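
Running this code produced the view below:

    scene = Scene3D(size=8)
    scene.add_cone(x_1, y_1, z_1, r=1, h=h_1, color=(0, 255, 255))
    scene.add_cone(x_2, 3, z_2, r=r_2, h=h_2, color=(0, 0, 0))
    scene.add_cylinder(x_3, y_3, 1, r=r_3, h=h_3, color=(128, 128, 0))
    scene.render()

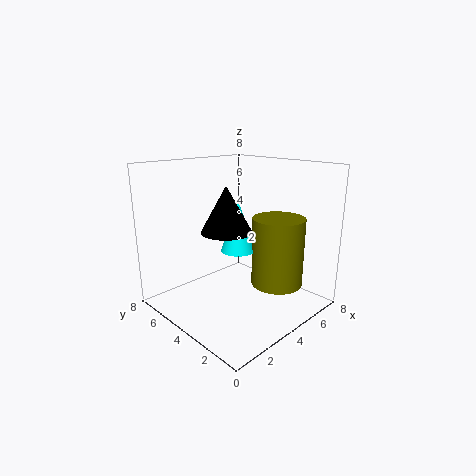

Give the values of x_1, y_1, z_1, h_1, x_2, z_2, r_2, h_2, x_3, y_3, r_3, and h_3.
x_1 = 4.5; y_1 = 4.5; z_1 = 3; h_1 = 3; x_2 = 2.25; z_2 = 5; r_2 = 1.25; h_2 = 2.25; x_3 = 6; y_3 = 2.75; r_3 = 1.5; h_3 = 4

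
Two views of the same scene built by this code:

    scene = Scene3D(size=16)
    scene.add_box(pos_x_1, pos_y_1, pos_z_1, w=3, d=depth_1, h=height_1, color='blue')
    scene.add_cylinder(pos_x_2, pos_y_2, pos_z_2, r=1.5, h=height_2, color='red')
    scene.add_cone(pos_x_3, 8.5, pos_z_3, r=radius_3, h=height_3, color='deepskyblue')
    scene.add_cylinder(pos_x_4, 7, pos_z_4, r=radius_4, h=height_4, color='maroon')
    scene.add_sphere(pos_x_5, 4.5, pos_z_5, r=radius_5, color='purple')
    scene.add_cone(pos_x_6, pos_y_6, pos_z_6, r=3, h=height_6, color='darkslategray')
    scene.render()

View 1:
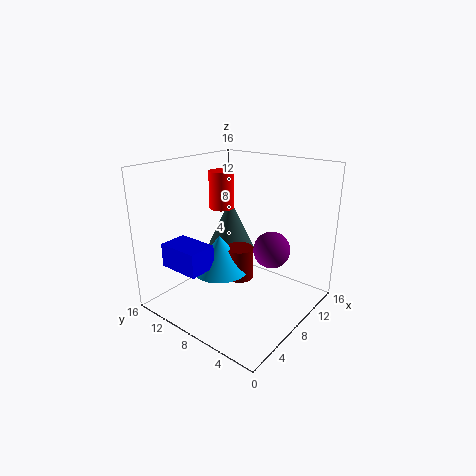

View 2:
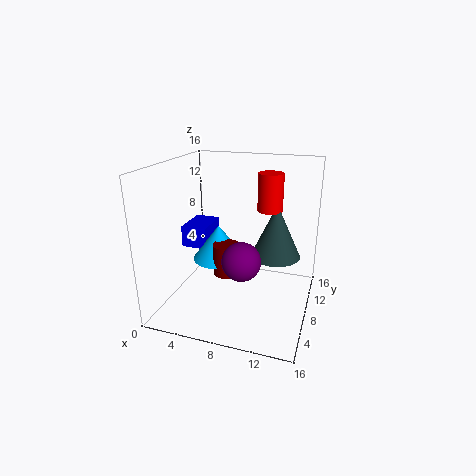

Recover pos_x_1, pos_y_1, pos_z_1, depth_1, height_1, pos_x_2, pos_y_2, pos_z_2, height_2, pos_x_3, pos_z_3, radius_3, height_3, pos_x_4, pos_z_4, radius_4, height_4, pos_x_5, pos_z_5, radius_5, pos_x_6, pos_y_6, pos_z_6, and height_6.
pos_x_1 = 1; pos_y_1 = 8; pos_z_1 = 6; depth_1 = 4.5; height_1 = 2.5; pos_x_2 = 10.5; pos_y_2 = 12.5; pos_z_2 = 10; height_2 = 4.5; pos_x_3 = 5.5; pos_z_3 = 5; radius_3 = 3; height_3 = 4; pos_x_4 = 7; pos_z_4 = 4; radius_4 = 1.5; height_4 = 3.5; pos_x_5 = 9.5; pos_z_5 = 7; radius_5 = 2; pos_x_6 = 11.5; pos_y_6 = 12; pos_z_6 = 4.5; height_6 = 6.5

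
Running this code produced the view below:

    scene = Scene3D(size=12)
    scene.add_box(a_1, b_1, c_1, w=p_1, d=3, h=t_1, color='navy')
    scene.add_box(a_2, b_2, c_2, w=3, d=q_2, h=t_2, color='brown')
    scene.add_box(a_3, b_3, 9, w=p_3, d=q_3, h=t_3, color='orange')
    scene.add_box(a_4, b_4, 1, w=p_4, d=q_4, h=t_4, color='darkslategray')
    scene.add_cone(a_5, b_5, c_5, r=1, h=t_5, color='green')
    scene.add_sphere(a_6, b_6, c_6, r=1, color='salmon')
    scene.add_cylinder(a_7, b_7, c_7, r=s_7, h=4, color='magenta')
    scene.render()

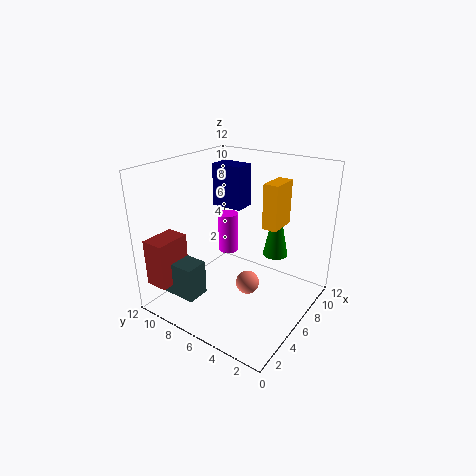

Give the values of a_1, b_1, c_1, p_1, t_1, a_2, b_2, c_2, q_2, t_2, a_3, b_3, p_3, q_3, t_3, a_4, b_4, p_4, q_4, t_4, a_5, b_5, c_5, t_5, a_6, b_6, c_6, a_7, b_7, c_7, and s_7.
a_1 = 9, b_1 = 8, c_1 = 7, p_1 = 2, t_1 = 4, a_2 = 1, b_2 = 10, c_2 = 2, q_2 = 2, t_2 = 4, a_3 = 3, b_3 = 1, p_3 = 2, q_3 = 1, t_3 = 3, a_4 = 2, b_4 = 8, p_4 = 2, q_4 = 4, t_4 = 3, a_5 = 7, b_5 = 3, c_5 = 5, t_5 = 5, a_6 = 6, b_6 = 5, c_6 = 2, a_7 = 10, b_7 = 10, c_7 = 2, s_7 = 1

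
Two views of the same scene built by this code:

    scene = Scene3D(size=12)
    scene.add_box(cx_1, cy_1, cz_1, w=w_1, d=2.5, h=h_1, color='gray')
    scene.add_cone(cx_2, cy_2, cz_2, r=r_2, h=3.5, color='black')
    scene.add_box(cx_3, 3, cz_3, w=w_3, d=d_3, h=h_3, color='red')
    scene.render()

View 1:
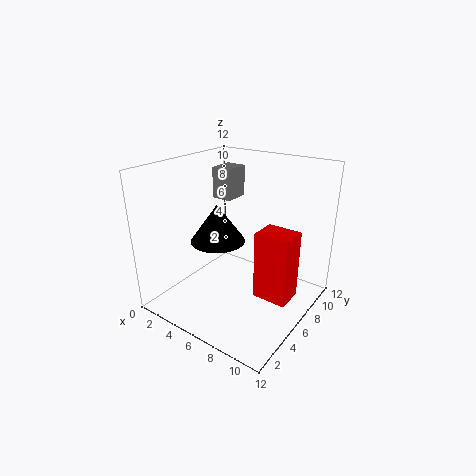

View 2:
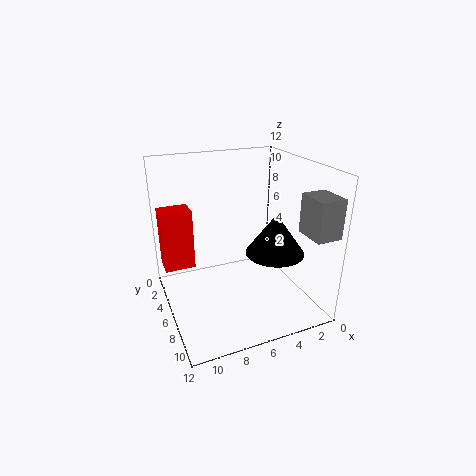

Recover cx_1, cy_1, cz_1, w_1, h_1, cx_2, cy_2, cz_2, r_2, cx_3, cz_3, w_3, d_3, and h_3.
cx_1 = 0.5; cy_1 = 9.5; cz_1 = 7.5; w_1 = 2; h_1 = 3; cx_2 = 3; cy_2 = 7; cz_2 = 4.5; r_2 = 2.5; cx_3 = 9.5; cz_3 = 3.5; w_3 = 2.5; d_3 = 2; h_3 = 5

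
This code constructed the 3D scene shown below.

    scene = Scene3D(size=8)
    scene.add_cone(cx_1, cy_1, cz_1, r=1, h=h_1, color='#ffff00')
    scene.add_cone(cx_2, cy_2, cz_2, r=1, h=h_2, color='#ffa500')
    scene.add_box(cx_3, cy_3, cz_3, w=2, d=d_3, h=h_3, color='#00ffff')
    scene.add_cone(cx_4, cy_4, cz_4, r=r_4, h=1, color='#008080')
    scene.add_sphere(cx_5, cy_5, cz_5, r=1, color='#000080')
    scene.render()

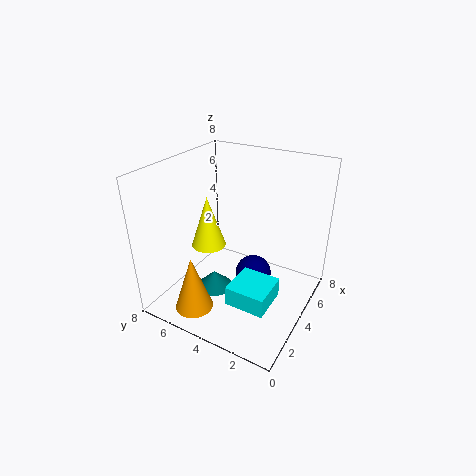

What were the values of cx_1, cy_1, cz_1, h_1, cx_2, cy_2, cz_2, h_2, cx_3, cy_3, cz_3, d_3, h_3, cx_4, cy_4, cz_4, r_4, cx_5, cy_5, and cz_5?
cx_1 = 4, cy_1 = 6, cz_1 = 3, h_1 = 3, cx_2 = 1, cy_2 = 5, cz_2 = 1, h_2 = 3, cx_3 = 1, cy_3 = 1, cz_3 = 2, d_3 = 2, h_3 = 1, cx_4 = 3, cy_4 = 5, cz_4 = 1, r_4 = 1, cx_5 = 4, cy_5 = 3, cz_5 = 2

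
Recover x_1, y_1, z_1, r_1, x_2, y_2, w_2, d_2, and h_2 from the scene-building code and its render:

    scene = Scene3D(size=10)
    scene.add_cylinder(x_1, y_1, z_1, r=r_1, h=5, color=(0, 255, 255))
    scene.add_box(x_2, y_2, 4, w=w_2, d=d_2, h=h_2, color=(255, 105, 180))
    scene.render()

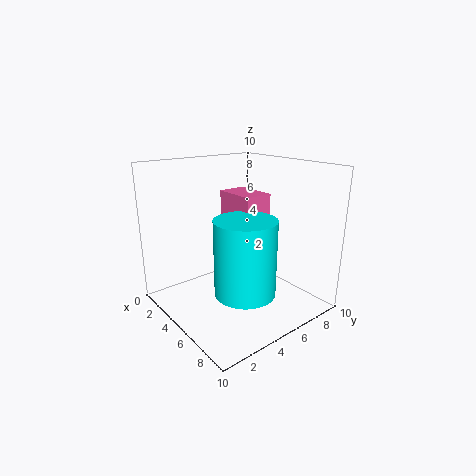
x_1 = 7, y_1 = 4, z_1 = 2, r_1 = 2, x_2 = 3, y_2 = 5, w_2 = 3, d_2 = 2, h_2 = 4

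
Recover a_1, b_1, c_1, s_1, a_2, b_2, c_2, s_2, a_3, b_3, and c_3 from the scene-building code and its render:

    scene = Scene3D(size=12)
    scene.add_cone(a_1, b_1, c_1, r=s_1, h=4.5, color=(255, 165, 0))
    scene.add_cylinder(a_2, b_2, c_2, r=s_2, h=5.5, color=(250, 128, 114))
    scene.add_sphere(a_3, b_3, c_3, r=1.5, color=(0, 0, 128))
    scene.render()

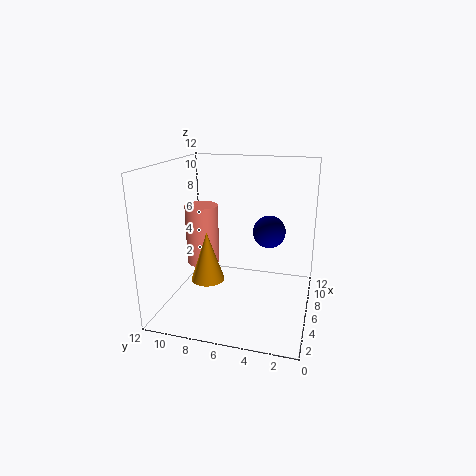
a_1 = 6.5
b_1 = 9
c_1 = 1.5
s_1 = 1.5
a_2 = 8
b_2 = 10
c_2 = 2.5
s_2 = 1.5
a_3 = 9.5
b_3 = 4
c_3 = 5.5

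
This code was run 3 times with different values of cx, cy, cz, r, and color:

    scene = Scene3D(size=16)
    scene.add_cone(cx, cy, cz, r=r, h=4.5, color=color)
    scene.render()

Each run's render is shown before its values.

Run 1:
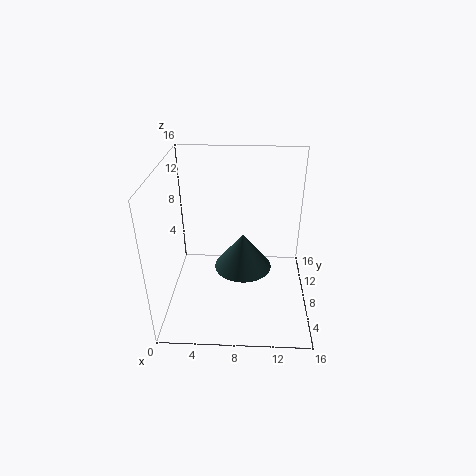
cx = 8.5; cy = 10.5; cz = 2.5; r = 3.5; color = 'darkslategray'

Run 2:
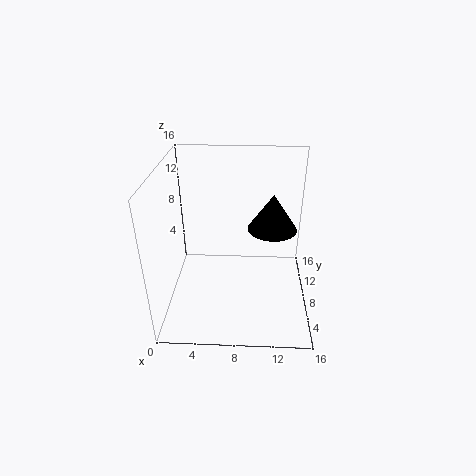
cx = 12; cy = 12; cz = 7; r = 3; color = 'black'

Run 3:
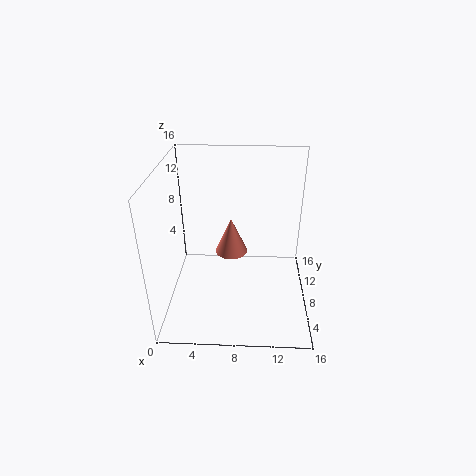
cx = 7; cy = 11.5; cz = 4; r = 2; color = 'salmon'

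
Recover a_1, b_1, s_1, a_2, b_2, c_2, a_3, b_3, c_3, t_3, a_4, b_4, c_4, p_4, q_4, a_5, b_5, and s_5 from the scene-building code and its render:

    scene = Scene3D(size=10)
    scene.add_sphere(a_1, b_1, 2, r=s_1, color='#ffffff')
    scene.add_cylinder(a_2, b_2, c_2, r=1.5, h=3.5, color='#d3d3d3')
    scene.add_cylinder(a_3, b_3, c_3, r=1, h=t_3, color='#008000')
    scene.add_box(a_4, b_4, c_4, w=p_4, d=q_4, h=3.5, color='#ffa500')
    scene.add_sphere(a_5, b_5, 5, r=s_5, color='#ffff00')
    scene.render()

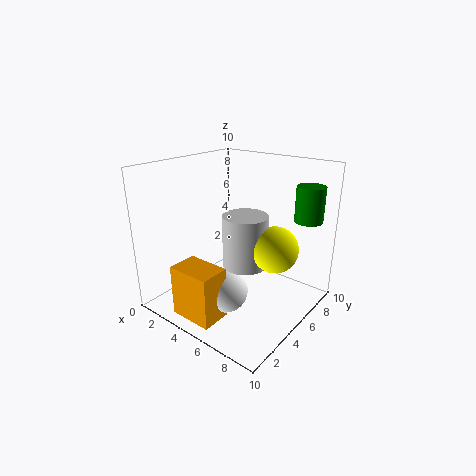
a_1 = 5.5; b_1 = 3; s_1 = 1.5; a_2 = 6; b_2 = 4.5; c_2 = 3.5; a_3 = 8.5; b_3 = 8.5; c_3 = 6; t_3 = 2.5; a_4 = 3; b_4 = 0.5; c_4 = 0.5; p_4 = 3; q_4 = 2; a_5 = 8; b_5 = 5; s_5 = 1.5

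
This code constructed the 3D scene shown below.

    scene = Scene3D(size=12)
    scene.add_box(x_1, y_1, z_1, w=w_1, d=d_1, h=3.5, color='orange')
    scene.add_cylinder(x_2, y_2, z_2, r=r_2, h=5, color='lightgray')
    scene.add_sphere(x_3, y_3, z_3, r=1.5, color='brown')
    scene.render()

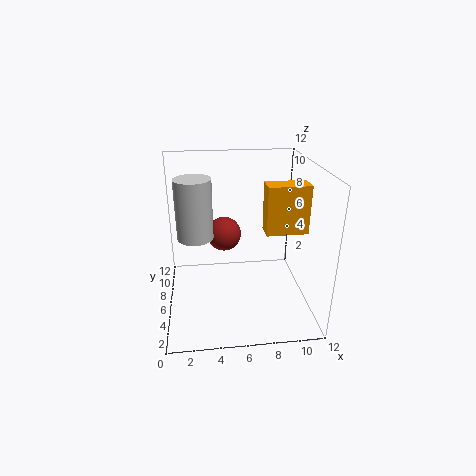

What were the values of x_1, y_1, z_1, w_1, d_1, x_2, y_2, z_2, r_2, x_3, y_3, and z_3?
x_1 = 7.5
y_1 = 2
z_1 = 8
w_1 = 3
d_1 = 1.5
x_2 = 2.5
y_2 = 6.5
z_2 = 6
r_2 = 1.5
x_3 = 5
y_3 = 8
z_3 = 5.5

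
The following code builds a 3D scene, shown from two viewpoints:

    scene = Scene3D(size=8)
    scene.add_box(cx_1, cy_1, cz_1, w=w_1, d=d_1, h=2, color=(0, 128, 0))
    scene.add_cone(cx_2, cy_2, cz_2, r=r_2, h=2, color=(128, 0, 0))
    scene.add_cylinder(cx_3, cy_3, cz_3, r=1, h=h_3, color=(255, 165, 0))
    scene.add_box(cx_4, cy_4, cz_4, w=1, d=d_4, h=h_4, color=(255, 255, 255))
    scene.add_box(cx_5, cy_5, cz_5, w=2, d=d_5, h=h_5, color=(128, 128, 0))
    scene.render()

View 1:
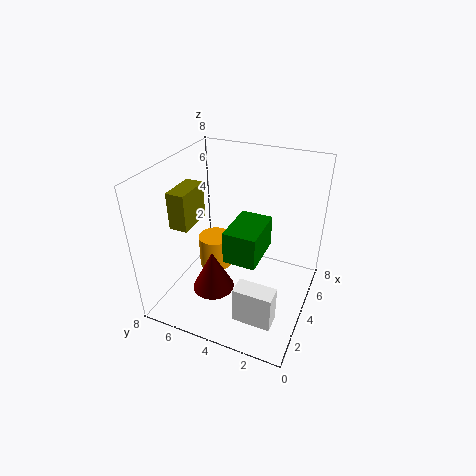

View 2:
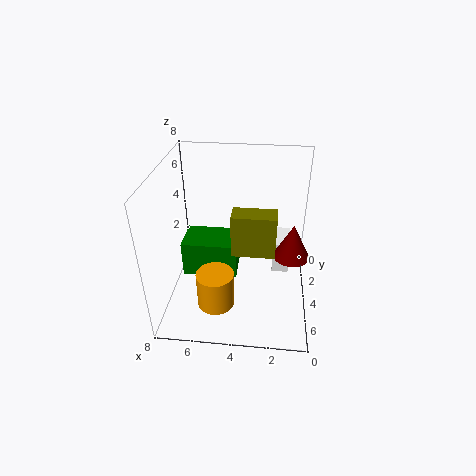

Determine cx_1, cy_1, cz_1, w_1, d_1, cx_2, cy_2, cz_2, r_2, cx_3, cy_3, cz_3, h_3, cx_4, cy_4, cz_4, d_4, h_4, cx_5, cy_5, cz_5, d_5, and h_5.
cx_1 = 4, cy_1 = 3, cz_1 = 2, w_1 = 3, d_1 = 2, cx_2 = 1, cy_2 = 4, cz_2 = 3, r_2 = 1, cx_3 = 5, cy_3 = 6, cz_3 = 1, h_3 = 2, cx_4 = 1, cy_4 = 1, cz_4 = 1, d_4 = 2, h_4 = 2, cx_5 = 2, cy_5 = 6, cz_5 = 5, d_5 = 1, h_5 = 2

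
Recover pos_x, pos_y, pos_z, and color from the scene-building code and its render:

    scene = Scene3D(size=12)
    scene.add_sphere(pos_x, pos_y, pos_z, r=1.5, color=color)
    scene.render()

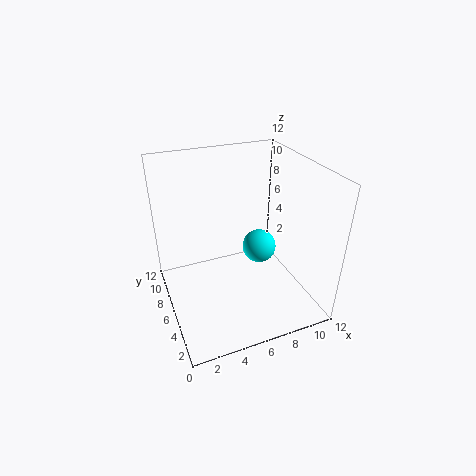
pos_x = 8.5, pos_y = 7, pos_z = 4, color = 'cyan'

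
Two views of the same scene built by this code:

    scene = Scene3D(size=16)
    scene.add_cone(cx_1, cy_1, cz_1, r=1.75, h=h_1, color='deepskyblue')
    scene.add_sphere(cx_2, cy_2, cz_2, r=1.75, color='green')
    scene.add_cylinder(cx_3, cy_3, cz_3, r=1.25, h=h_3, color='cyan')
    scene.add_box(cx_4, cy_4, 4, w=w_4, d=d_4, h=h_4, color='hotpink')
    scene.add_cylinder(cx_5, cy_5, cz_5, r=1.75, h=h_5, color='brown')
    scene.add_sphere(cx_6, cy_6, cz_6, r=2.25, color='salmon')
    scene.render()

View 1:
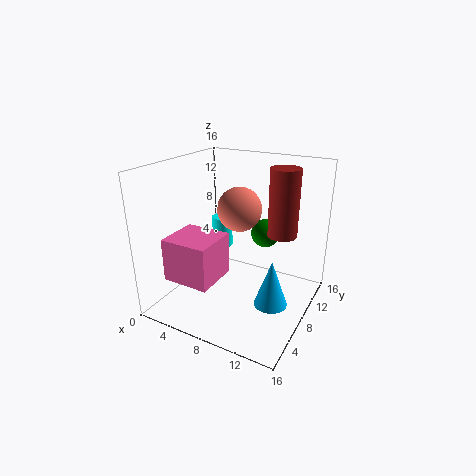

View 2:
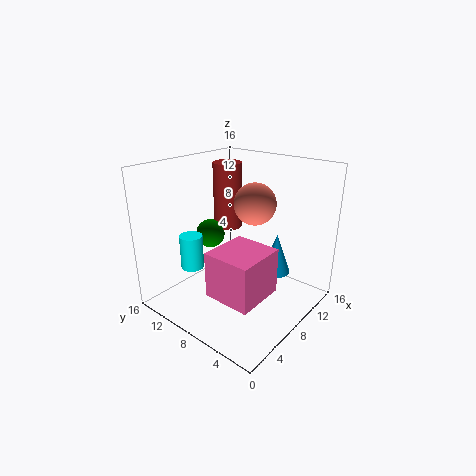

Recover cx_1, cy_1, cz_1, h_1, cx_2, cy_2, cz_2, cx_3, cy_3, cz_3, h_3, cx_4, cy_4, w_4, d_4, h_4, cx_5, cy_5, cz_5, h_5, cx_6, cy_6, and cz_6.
cx_1 = 13, cy_1 = 6, cz_1 = 2.25, h_1 = 5, cx_2 = 9, cy_2 = 13.25, cz_2 = 6.75, cx_3 = 4, cy_3 = 11.25, cz_3 = 5, h_3 = 3.75, cx_4 = 2, cy_4 = 2.25, w_4 = 5.25, d_4 = 5, h_4 = 4.75, cx_5 = 11.5, cy_5 = 12.5, cz_5 = 7.25, h_5 = 8, cx_6 = 9, cy_6 = 6.5, cz_6 = 12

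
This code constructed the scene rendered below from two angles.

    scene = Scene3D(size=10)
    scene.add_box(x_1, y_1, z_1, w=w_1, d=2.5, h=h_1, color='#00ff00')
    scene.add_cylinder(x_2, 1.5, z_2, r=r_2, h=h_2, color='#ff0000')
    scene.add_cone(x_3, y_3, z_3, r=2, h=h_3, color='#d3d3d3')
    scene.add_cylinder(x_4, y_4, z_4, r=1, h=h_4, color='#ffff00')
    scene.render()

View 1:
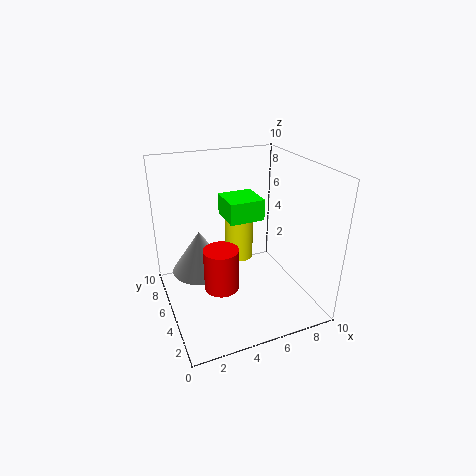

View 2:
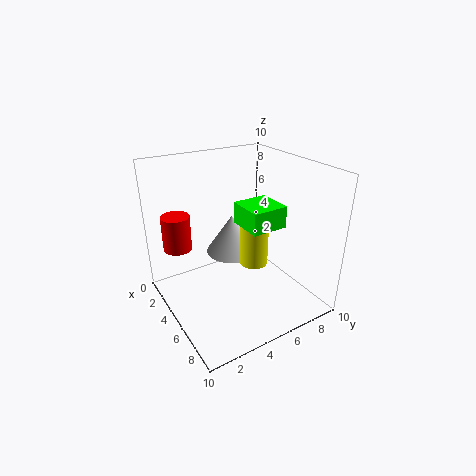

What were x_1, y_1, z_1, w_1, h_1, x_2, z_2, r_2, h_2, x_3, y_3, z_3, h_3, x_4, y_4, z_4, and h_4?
x_1 = 4.5; y_1 = 5; z_1 = 6; w_1 = 2.5; h_1 = 1.5; x_2 = 2.5; z_2 = 4; r_2 = 1; h_2 = 2.5; x_3 = 2.5; y_3 = 6; z_3 = 2.5; h_3 = 3; x_4 = 5.5; y_4 = 6; z_4 = 3; h_4 = 4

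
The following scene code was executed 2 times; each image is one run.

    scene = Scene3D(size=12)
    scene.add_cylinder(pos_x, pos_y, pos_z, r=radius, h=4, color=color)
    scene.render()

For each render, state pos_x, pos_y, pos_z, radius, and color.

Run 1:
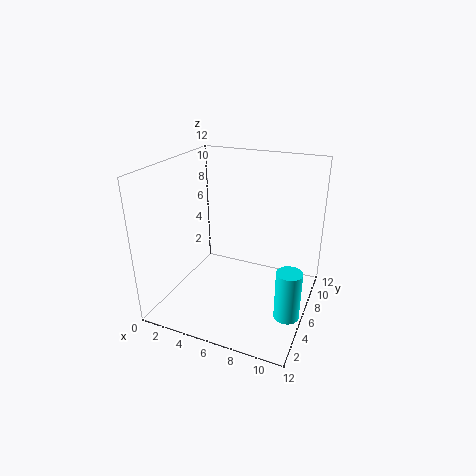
pos_x = 11, pos_y = 4, pos_z = 1, radius = 1, color = 'cyan'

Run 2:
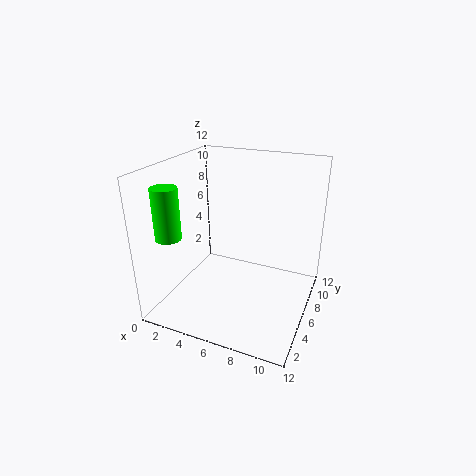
pos_x = 2, pos_y = 2, pos_z = 7, radius = 1, color = 'lime'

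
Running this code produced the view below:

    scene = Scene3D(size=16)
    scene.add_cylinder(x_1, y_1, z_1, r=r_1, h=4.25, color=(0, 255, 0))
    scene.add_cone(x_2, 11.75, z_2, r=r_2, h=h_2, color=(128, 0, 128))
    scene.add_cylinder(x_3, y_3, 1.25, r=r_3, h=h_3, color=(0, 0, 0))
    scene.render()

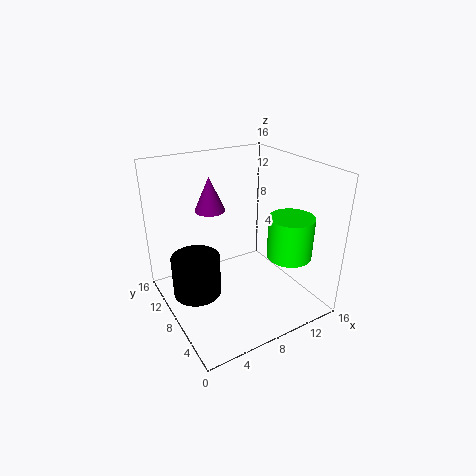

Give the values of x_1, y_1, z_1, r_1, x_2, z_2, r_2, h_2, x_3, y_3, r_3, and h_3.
x_1 = 10.75, y_1 = 2.5, z_1 = 7.75, r_1 = 2.25, x_2 = 6.5, z_2 = 10.25, r_2 = 1.75, h_2 = 4, x_3 = 3.5, y_3 = 9.75, r_3 = 2.75, h_3 = 4.75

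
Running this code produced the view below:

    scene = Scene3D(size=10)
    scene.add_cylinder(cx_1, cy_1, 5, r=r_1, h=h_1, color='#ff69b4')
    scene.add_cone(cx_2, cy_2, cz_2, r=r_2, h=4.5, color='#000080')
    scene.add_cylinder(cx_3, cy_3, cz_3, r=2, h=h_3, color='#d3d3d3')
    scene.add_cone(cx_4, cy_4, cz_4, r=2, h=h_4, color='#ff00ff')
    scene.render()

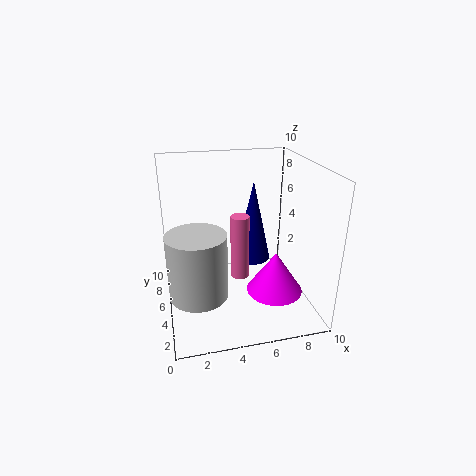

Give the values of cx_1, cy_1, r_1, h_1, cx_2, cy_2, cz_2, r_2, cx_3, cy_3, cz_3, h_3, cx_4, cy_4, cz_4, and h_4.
cx_1 = 4, cy_1 = 0.5, r_1 = 0.5, h_1 = 3.5, cx_2 = 5, cy_2 = 1.5, cz_2 = 5.5, r_2 = 1, cx_3 = 2, cy_3 = 4, cz_3 = 1.5, h_3 = 4.5, cx_4 = 7.5, cy_4 = 4, cz_4 = 1, h_4 = 3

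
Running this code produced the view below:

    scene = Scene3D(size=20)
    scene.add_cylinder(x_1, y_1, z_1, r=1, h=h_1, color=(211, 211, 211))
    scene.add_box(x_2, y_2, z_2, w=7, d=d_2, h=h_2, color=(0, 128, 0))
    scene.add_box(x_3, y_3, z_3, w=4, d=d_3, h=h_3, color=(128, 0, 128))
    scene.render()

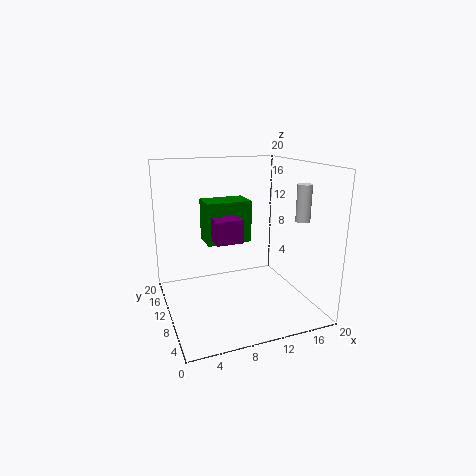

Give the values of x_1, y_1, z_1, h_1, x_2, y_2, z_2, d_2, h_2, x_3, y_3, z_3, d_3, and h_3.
x_1 = 18, y_1 = 6.5, z_1 = 12.5, h_1 = 5, x_2 = 7, y_2 = 14.5, z_2 = 7.5, d_2 = 4.5, h_2 = 6.5, x_3 = 7.5, y_3 = 11.5, z_3 = 8.5, d_3 = 6.5, h_3 = 3.5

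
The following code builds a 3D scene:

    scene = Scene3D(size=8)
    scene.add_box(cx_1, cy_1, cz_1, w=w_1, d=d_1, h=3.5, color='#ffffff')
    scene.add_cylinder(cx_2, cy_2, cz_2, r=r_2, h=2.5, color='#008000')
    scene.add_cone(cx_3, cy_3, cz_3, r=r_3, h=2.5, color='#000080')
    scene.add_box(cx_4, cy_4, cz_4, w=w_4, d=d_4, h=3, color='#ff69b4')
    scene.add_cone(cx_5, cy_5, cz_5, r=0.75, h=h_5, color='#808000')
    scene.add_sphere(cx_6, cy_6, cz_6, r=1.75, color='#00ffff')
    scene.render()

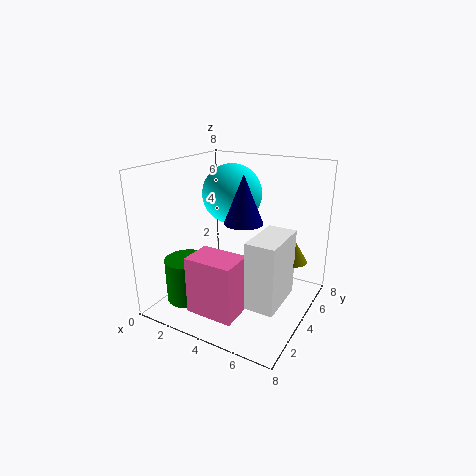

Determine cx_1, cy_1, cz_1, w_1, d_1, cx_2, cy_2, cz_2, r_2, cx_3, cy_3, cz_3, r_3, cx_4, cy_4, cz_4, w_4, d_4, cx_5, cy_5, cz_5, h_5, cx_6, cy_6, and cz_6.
cx_1 = 5.75
cy_1 = 1.5
cz_1 = 1.5
w_1 = 1.5
d_1 = 2.75
cx_2 = 1.5
cy_2 = 2.5
cz_2 = 0.25
r_2 = 1.25
cx_3 = 4.75
cy_3 = 3.25
cz_3 = 5.25
r_3 = 1
cx_4 = 3
cy_4 = 0.5
cz_4 = 1
w_4 = 2.5
d_4 = 1.75
cx_5 = 7
cy_5 = 4.75
cz_5 = 3
h_5 = 1.25
cx_6 = 2.75
cy_6 = 5.5
cz_6 = 6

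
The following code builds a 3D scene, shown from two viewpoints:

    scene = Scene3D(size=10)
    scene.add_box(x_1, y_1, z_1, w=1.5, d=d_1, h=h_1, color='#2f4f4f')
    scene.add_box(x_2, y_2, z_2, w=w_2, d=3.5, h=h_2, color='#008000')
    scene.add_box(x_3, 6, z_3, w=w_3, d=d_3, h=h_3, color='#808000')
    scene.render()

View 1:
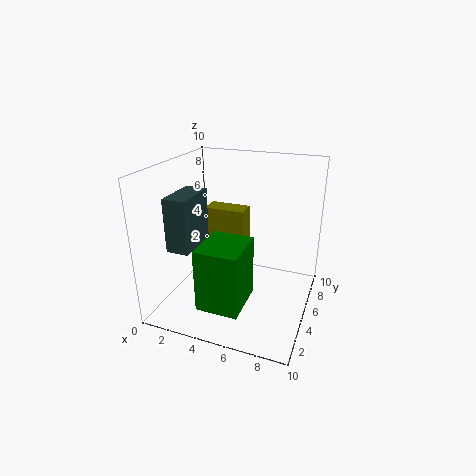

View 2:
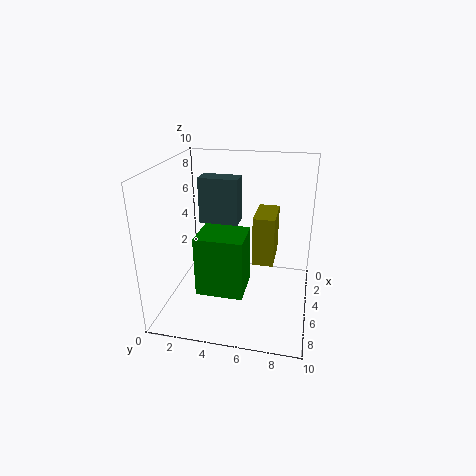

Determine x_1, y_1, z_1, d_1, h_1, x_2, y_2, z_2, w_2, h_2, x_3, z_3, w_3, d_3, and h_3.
x_1 = 1.5, y_1 = 1.5, z_1 = 5, d_1 = 3, h_1 = 3.5, x_2 = 3, y_2 = 2, z_2 = 0.5, w_2 = 3, h_2 = 4.5, x_3 = 2, z_3 = 3, w_3 = 3, d_3 = 1.5, h_3 = 3.5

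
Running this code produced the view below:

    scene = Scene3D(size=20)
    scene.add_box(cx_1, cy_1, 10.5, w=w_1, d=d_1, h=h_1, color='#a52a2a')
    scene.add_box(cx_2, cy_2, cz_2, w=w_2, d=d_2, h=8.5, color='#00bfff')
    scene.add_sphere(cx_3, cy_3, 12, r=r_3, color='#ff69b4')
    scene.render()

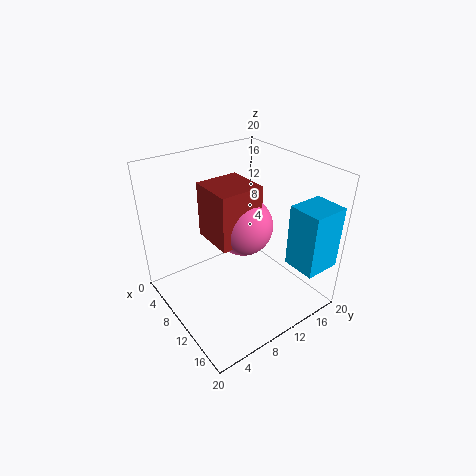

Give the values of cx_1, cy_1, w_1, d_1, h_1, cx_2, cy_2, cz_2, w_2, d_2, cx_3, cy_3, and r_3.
cx_1 = 6.5
cy_1 = 6
w_1 = 6
d_1 = 6
h_1 = 7.5
cx_2 = 15.5
cy_2 = 14
cz_2 = 7.5
w_2 = 4.5
d_2 = 5
cx_3 = 10.5
cy_3 = 10.5
r_3 = 4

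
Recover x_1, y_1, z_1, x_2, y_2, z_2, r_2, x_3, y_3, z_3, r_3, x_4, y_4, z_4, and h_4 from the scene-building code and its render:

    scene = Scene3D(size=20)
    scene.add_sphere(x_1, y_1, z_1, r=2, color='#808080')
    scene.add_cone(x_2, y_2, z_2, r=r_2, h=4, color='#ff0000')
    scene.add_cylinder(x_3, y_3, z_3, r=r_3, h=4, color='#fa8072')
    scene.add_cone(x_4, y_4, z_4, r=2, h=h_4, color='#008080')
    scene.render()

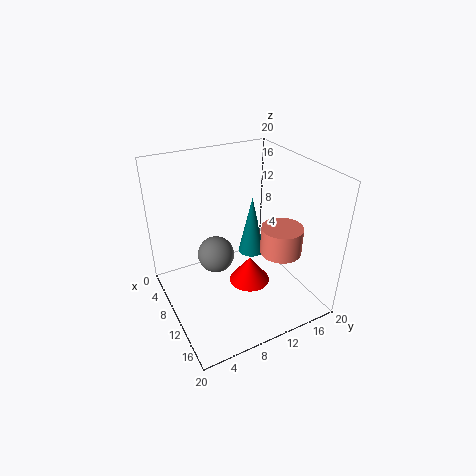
x_1 = 16
y_1 = 4
z_1 = 13
x_2 = 10
y_2 = 12
z_2 = 2
r_2 = 3
x_3 = 12
y_3 = 16
z_3 = 7
r_3 = 3
x_4 = 7
y_4 = 14
z_4 = 5
h_4 = 9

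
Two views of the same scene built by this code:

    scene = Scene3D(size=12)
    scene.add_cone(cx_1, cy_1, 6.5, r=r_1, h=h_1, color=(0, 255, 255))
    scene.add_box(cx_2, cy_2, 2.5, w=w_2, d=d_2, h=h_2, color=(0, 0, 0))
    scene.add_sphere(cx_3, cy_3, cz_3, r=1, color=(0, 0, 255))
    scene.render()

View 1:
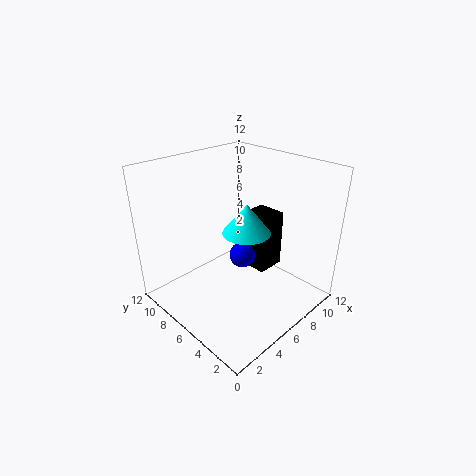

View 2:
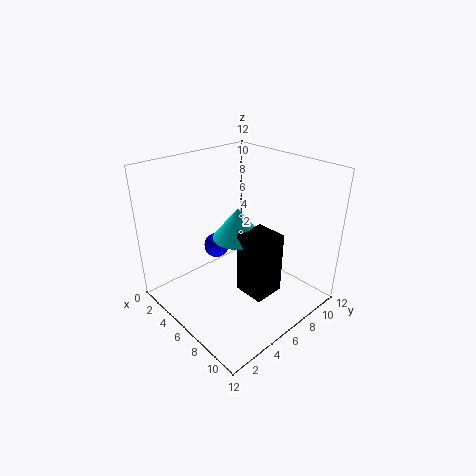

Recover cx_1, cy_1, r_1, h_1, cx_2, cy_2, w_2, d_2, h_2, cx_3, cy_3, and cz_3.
cx_1 = 6.5
cy_1 = 5.5
r_1 = 2
h_1 = 2.5
cx_2 = 7.5
cy_2 = 4.5
w_2 = 2.5
d_2 = 2.5
h_2 = 5
cx_3 = 5
cy_3 = 4.5
cz_3 = 5.5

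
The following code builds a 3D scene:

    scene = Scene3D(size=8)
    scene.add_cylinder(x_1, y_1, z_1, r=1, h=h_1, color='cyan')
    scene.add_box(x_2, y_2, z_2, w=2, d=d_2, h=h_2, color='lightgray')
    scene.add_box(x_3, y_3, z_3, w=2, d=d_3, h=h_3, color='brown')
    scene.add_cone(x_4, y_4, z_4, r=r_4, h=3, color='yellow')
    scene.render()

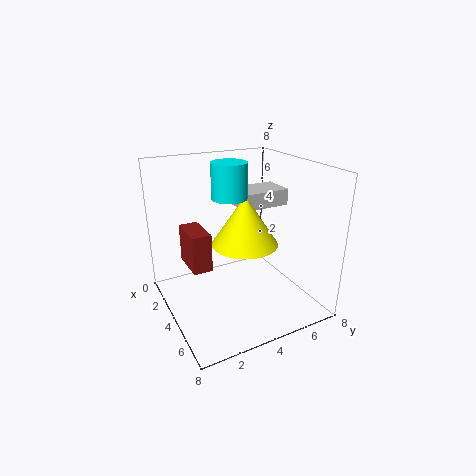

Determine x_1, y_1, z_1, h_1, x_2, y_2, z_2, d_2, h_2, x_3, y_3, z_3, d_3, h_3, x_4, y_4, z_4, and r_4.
x_1 = 3; y_1 = 4; z_1 = 6; h_1 = 2; x_2 = 1; y_2 = 5; z_2 = 5; d_2 = 3; h_2 = 1; x_3 = 3; y_3 = 1; z_3 = 3; d_3 = 1; h_3 = 2; x_4 = 3; y_4 = 5; z_4 = 3; r_4 = 2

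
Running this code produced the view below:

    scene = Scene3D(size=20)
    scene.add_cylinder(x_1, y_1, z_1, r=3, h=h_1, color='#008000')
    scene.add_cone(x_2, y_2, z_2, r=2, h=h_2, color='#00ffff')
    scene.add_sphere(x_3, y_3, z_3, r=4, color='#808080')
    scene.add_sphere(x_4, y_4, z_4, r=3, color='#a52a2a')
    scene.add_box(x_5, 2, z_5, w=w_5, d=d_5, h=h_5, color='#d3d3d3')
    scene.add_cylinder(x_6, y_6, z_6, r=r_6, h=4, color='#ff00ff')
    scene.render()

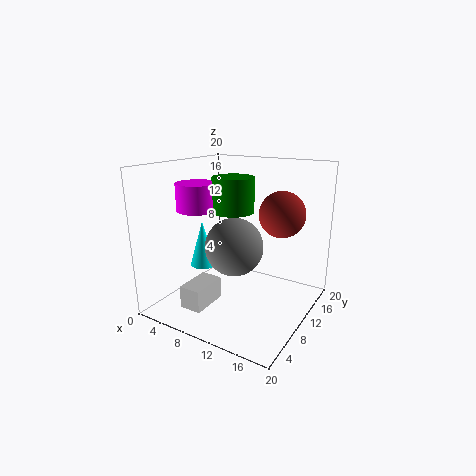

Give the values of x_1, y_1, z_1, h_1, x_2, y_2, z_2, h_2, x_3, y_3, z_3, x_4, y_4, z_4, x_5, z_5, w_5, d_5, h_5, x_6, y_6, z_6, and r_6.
x_1 = 8; y_1 = 12; z_1 = 13; h_1 = 5; x_2 = 3; y_2 = 11; z_2 = 4; h_2 = 7; x_3 = 10; y_3 = 9; z_3 = 9; x_4 = 16; y_4 = 11; z_4 = 14; x_5 = 6; z_5 = 2; w_5 = 3; d_5 = 5; h_5 = 3; x_6 = 3; y_6 = 10; z_6 = 13; r_6 = 3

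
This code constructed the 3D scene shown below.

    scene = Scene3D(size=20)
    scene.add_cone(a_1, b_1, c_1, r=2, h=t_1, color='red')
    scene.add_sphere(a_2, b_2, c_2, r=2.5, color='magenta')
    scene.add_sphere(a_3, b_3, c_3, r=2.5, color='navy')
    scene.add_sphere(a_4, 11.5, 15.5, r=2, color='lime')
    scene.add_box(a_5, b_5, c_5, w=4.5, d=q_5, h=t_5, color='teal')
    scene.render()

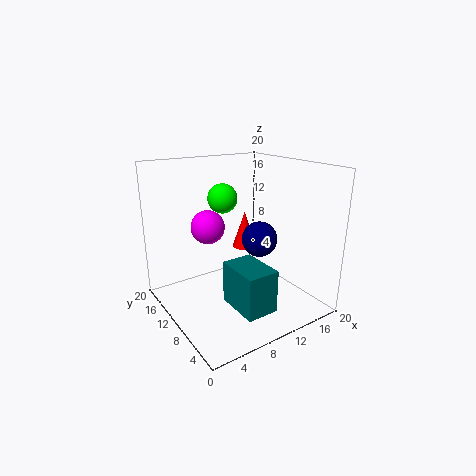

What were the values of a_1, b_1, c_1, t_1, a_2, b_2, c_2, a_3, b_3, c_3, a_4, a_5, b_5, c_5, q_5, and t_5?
a_1 = 16
b_1 = 17
c_1 = 5
t_1 = 6
a_2 = 8
b_2 = 15
c_2 = 10.5
a_3 = 13
b_3 = 9
c_3 = 9.5
a_4 = 8.5
a_5 = 7.5
b_5 = 3.5
c_5 = 1
q_5 = 6.5
t_5 = 6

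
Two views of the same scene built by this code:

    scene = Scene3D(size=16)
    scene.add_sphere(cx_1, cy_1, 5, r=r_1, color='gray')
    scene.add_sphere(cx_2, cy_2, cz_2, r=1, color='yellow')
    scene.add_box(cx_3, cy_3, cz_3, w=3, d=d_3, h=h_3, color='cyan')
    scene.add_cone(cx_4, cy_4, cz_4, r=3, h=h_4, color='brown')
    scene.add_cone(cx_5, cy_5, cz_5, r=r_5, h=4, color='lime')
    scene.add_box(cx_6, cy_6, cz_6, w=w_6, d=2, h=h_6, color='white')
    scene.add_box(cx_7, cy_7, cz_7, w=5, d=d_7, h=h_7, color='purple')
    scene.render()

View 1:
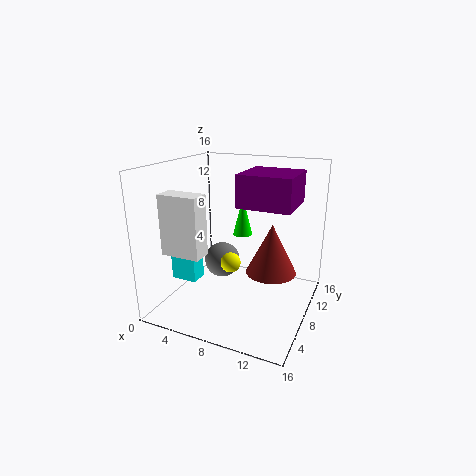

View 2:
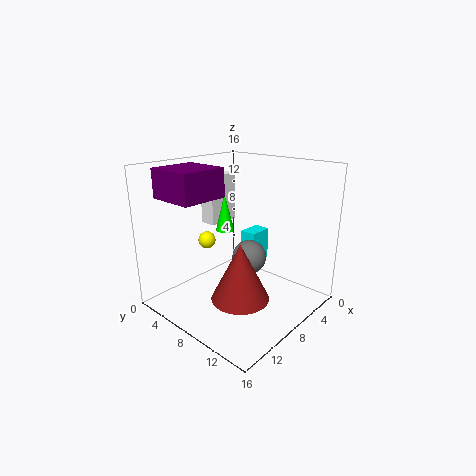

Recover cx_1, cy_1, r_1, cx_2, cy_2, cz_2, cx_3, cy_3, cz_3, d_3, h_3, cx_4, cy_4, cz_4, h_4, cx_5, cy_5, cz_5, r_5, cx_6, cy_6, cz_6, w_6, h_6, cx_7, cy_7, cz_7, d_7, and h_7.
cx_1 = 6, cy_1 = 8, r_1 = 2, cx_2 = 9, cy_2 = 4, cz_2 = 7, cx_3 = 1, cy_3 = 5, cz_3 = 3, d_3 = 2, h_3 = 4, cx_4 = 11, cy_4 = 11, cz_4 = 3, h_4 = 6, cx_5 = 9, cy_5 = 7, cz_5 = 9, r_5 = 1, cx_6 = 3, cy_6 = 1, cz_6 = 8, w_6 = 4, h_6 = 6, cx_7 = 10, cy_7 = 3, cz_7 = 13, d_7 = 5, h_7 = 3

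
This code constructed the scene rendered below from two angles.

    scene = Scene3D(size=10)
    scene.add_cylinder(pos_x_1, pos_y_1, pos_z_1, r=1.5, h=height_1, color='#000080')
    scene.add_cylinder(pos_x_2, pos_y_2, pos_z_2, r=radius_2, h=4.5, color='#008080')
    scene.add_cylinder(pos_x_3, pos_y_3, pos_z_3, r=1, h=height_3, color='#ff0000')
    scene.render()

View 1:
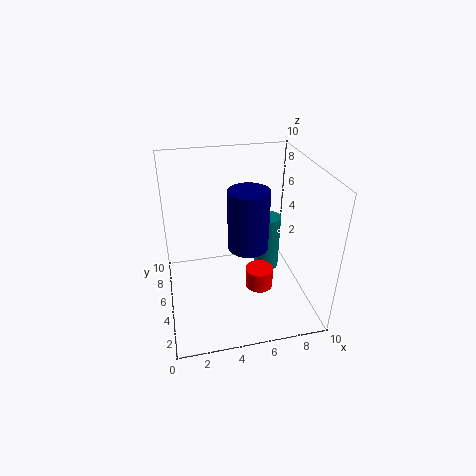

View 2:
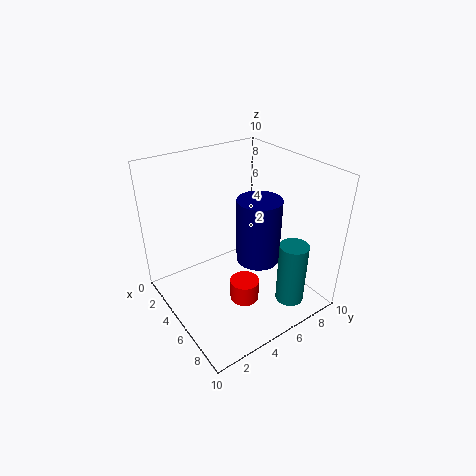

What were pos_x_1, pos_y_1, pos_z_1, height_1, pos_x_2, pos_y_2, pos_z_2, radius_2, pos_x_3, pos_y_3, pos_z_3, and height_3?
pos_x_1 = 6; pos_y_1 = 6; pos_z_1 = 3.5; height_1 = 4.5; pos_x_2 = 8; pos_y_2 = 7.5; pos_z_2 = 0.5; radius_2 = 1; pos_x_3 = 6.5; pos_y_3 = 4.5; pos_z_3 = 1; height_3 = 1.5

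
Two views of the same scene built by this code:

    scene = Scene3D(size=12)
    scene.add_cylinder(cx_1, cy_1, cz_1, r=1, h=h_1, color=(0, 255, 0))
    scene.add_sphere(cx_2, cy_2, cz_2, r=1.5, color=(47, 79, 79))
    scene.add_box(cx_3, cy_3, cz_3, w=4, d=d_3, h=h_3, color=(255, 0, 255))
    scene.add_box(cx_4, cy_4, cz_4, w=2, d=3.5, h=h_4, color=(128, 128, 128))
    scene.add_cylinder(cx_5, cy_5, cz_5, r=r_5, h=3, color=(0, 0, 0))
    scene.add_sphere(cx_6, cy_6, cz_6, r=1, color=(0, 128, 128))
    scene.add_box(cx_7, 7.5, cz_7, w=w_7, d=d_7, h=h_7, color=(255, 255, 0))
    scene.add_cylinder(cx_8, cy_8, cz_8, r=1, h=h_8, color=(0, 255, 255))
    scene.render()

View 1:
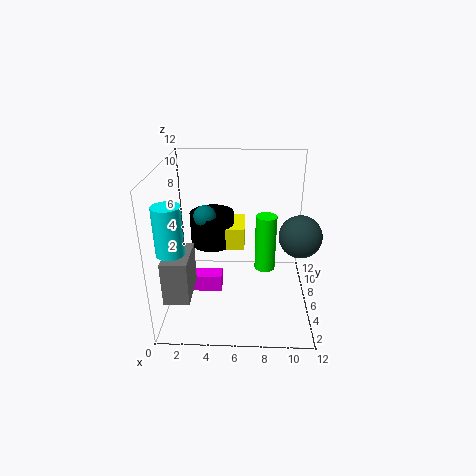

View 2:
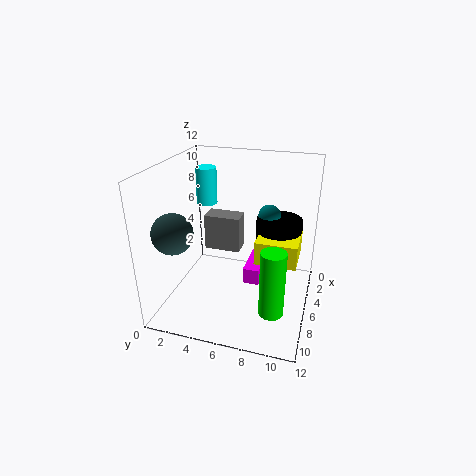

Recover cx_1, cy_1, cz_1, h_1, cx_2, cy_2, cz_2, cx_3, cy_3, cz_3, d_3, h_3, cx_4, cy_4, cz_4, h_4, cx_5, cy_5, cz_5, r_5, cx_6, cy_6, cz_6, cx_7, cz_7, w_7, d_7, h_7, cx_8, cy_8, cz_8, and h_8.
cx_1 = 8.5, cy_1 = 9.5, cz_1 = 1, h_1 = 5.5, cx_2 = 10.5, cy_2 = 2.5, cz_2 = 8, cx_3 = 0.5, cy_3 = 6, cz_3 = 0.5, d_3 = 1.5, h_3 = 1.5, cx_4 = 0.5, cy_4 = 1.5, cz_4 = 2.5, h_4 = 3.5, cx_5 = 3.5, cy_5 = 9, cz_5 = 4, r_5 = 2, cx_6 = 3, cy_6 = 8, cz_6 = 7, cx_7 = 3, cz_7 = 4, w_7 = 3.5, d_7 = 3.5, h_7 = 2, cx_8 = 1.5, cy_8 = 1.5, cz_8 = 7, h_8 = 3.5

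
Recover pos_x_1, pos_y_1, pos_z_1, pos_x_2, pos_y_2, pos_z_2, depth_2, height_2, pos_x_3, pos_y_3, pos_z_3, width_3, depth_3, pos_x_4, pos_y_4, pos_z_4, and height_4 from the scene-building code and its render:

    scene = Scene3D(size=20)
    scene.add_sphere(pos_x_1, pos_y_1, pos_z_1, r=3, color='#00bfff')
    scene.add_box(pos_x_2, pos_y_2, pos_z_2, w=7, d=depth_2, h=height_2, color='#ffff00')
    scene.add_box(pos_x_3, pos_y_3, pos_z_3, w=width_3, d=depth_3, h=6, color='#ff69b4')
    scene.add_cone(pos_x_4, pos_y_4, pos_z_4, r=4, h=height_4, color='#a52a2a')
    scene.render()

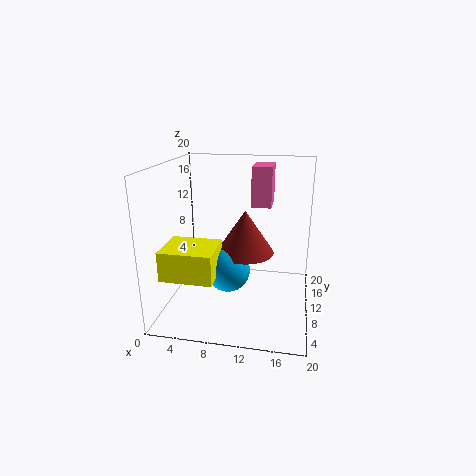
pos_x_1 = 9; pos_y_1 = 8; pos_z_1 = 6; pos_x_2 = 1; pos_y_2 = 3; pos_z_2 = 6; depth_2 = 6; height_2 = 4; pos_x_3 = 11; pos_y_3 = 15; pos_z_3 = 13; width_3 = 3; depth_3 = 5; pos_x_4 = 11; pos_y_4 = 10; pos_z_4 = 8; height_4 = 6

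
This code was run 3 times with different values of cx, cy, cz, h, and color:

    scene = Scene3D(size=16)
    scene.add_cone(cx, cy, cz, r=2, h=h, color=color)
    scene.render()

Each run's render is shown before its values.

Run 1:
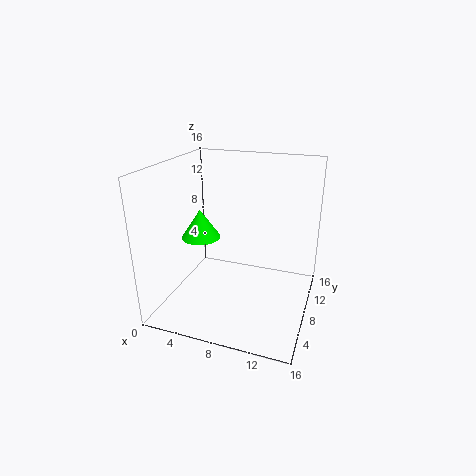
cx = 5; cy = 5; cz = 9; h = 3; color = 'lime'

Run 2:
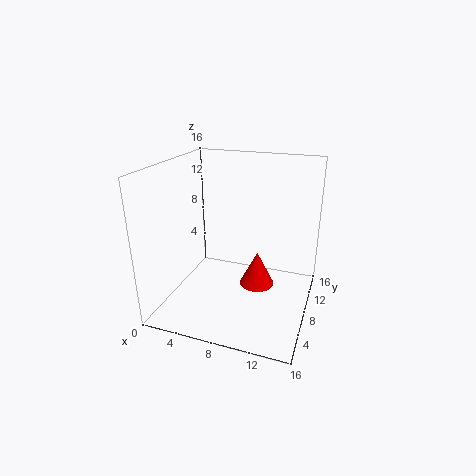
cx = 10; cy = 9; cz = 2; h = 4; color = 'red'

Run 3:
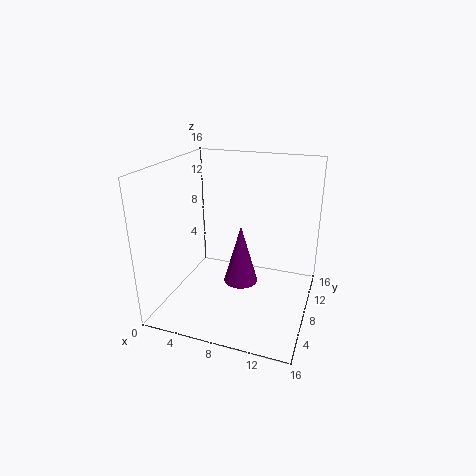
cx = 8; cy = 9; cz = 2; h = 7; color = 'purple'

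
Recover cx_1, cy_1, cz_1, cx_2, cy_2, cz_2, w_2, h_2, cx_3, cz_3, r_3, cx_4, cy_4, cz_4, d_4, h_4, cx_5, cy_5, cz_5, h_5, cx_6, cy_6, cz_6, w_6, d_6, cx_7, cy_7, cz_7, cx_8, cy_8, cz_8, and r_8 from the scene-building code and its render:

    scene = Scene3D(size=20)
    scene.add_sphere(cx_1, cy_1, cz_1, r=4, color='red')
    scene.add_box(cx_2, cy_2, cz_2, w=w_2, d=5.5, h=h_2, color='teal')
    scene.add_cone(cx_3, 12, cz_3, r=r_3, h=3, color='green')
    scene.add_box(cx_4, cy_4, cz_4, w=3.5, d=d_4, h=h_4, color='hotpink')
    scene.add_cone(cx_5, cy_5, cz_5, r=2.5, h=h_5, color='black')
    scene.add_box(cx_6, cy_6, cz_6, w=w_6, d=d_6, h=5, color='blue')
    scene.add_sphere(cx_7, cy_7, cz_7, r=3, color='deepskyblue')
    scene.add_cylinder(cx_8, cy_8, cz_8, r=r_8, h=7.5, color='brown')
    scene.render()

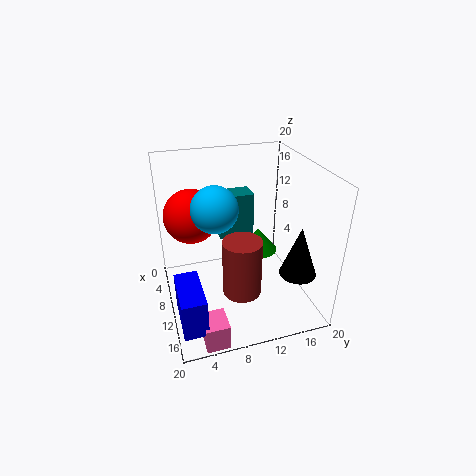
cx_1 = 4.5, cy_1 = 4.5, cz_1 = 11.5, cx_2 = 0.5, cy_2 = 9, cz_2 = 6.5, w_2 = 3.5, h_2 = 7, cx_3 = 12.5, cz_3 = 9.5, r_3 = 2.5, cx_4 = 16.5, cy_4 = 3, cz_4 = 0.5, d_4 = 3, h_4 = 3.5, cx_5 = 15, cy_5 = 17, cz_5 = 6, h_5 = 7, cx_6 = 13, cy_6 = 0.5, cz_6 = 3, w_6 = 6.5, d_6 = 3, cx_7 = 11.5, cy_7 = 6.5, cz_7 = 15.5, cx_8 = 15, cy_8 = 9, cz_8 = 5, r_8 = 2.5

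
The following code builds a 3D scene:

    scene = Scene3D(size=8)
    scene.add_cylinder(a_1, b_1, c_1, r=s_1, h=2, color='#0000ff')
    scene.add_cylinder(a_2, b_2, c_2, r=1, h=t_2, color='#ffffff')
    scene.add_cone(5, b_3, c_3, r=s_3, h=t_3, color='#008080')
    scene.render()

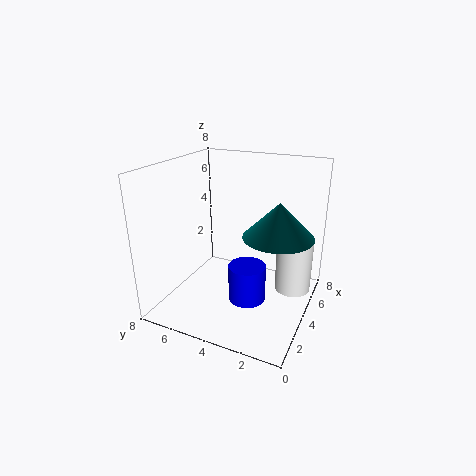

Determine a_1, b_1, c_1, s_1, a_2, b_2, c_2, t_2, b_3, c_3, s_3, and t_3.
a_1 = 3; b_1 = 3; c_1 = 1; s_1 = 1; a_2 = 5; b_2 = 1; c_2 = 1; t_2 = 3; b_3 = 2; c_3 = 4; s_3 = 2; t_3 = 2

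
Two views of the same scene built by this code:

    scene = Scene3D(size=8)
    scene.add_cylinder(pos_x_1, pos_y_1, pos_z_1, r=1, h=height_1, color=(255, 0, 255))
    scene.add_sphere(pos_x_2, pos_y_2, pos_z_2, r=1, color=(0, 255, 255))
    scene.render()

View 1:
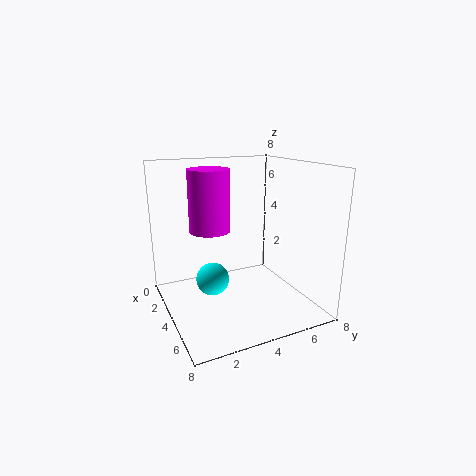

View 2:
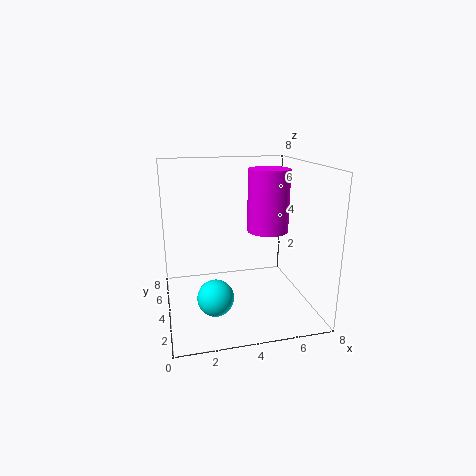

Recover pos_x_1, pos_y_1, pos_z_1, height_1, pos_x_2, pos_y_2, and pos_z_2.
pos_x_1 = 5; pos_y_1 = 2; pos_z_1 = 5; height_1 = 3; pos_x_2 = 2.5; pos_y_2 = 3; pos_z_2 = 1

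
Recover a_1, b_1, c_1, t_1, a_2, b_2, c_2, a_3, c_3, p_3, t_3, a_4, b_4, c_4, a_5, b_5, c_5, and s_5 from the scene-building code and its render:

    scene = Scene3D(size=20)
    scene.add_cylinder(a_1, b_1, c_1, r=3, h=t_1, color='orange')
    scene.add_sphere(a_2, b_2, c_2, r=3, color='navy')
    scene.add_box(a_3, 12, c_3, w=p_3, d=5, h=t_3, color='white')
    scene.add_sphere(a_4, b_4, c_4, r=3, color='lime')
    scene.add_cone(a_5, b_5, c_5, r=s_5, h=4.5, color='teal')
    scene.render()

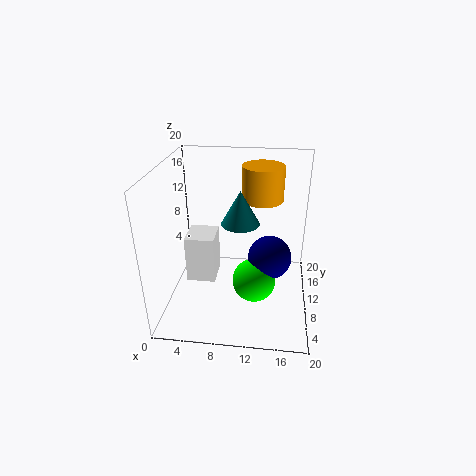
a_1 = 13; b_1 = 14.5; c_1 = 14; t_1 = 5; a_2 = 14.5; b_2 = 9.5; c_2 = 7.5; a_3 = 1.5; c_3 = 0.5; p_3 = 4.5; t_3 = 7.5; a_4 = 12.5; b_4 = 8; c_4 = 4.5; a_5 = 10.5; b_5 = 8.5; c_5 = 13; s_5 = 2.5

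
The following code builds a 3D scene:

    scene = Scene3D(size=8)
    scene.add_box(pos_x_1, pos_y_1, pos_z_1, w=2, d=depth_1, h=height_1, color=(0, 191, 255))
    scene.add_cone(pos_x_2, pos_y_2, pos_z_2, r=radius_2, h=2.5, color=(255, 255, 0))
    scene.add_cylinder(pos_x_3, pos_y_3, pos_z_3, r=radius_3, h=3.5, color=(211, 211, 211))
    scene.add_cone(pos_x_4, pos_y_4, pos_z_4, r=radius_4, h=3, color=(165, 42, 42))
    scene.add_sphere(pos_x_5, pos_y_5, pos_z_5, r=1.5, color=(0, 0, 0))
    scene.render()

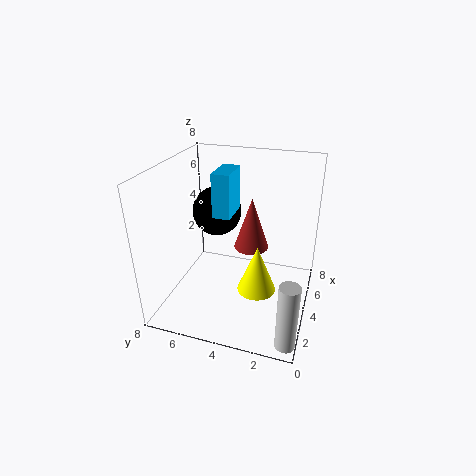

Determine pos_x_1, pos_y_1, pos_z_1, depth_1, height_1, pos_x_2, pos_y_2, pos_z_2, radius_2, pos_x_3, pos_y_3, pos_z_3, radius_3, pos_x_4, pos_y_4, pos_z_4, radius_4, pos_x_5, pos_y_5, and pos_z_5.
pos_x_1 = 4, pos_y_1 = 4.5, pos_z_1 = 5, depth_1 = 1, height_1 = 2.5, pos_x_2 = 2.5, pos_y_2 = 2.5, pos_z_2 = 2, radius_2 = 1, pos_x_3 = 0.5, pos_y_3 = 0.5, pos_z_3 = 0.5, radius_3 = 0.5, pos_x_4 = 5, pos_y_4 = 3.5, pos_z_4 = 3, radius_4 = 1, pos_x_5 = 6, pos_y_5 = 6, pos_z_5 = 4.5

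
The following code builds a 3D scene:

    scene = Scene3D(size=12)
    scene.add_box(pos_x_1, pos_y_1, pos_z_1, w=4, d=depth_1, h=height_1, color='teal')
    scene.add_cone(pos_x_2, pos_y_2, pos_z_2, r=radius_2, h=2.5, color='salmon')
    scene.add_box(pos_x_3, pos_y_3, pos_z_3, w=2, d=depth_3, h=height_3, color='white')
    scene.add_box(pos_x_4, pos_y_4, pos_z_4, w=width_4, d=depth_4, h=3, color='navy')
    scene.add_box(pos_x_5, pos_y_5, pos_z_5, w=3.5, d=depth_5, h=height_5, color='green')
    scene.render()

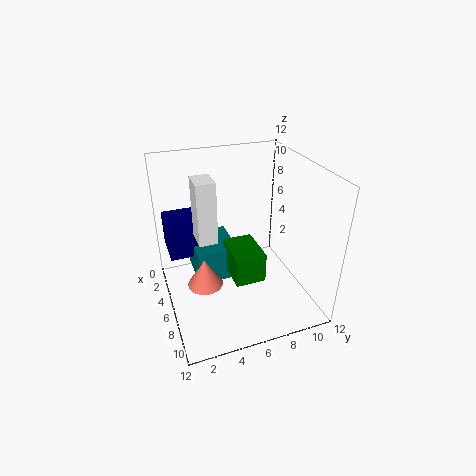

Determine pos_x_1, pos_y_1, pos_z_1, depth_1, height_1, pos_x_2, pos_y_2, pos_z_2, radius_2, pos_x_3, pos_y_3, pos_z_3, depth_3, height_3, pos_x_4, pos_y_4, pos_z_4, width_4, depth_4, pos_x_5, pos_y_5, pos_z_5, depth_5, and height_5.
pos_x_1 = 2, pos_y_1 = 2.5, pos_z_1 = 2, depth_1 = 3.5, height_1 = 3, pos_x_2 = 6, pos_y_2 = 3, pos_z_2 = 2, radius_2 = 1.5, pos_x_3 = 5, pos_y_3 = 2.5, pos_z_3 = 6.5, depth_3 = 1.5, height_3 = 5, pos_x_4 = 1, pos_y_4 = 0.5, pos_z_4 = 4, width_4 = 3.5, depth_4 = 3, pos_x_5 = 5, pos_y_5 = 5, pos_z_5 = 3, depth_5 = 2.5, height_5 = 2.5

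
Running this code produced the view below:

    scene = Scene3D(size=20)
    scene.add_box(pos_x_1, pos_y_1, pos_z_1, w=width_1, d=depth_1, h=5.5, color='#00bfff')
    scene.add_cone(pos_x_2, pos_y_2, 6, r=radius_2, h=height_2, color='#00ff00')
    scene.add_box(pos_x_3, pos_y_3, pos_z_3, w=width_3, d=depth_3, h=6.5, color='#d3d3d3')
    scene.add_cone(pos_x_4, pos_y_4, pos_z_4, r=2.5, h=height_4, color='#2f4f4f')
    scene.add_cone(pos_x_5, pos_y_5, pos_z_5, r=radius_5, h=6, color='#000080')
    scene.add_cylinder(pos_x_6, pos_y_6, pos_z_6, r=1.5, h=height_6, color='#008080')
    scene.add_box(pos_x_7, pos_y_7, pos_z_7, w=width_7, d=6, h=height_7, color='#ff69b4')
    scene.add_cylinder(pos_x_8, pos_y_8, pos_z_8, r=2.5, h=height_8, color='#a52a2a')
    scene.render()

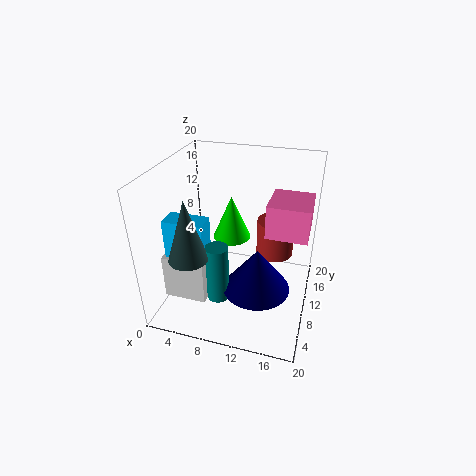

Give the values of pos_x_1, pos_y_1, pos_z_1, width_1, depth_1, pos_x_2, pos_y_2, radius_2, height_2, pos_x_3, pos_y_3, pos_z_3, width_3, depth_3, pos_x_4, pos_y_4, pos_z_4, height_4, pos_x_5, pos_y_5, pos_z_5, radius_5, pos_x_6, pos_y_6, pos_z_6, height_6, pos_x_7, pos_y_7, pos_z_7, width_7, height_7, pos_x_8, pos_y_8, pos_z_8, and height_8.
pos_x_1 = 1
pos_y_1 = 5.5
pos_z_1 = 8
width_1 = 5.5
depth_1 = 3
pos_x_2 = 7
pos_y_2 = 16.5
radius_2 = 3
height_2 = 7
pos_x_3 = 0.5
pos_y_3 = 5
pos_z_3 = 1.5
width_3 = 6
depth_3 = 4.5
pos_x_4 = 5.5
pos_y_4 = 3.5
pos_z_4 = 10
height_4 = 8
pos_x_5 = 13.5
pos_y_5 = 7
pos_z_5 = 4.5
radius_5 = 4.5
pos_x_6 = 8.5
pos_y_6 = 5.5
pos_z_6 = 3
height_6 = 8
pos_x_7 = 14
pos_y_7 = 8.5
pos_z_7 = 11.5
width_7 = 5.5
height_7 = 4.5
pos_x_8 = 15
pos_y_8 = 11
pos_z_8 = 8
height_8 = 5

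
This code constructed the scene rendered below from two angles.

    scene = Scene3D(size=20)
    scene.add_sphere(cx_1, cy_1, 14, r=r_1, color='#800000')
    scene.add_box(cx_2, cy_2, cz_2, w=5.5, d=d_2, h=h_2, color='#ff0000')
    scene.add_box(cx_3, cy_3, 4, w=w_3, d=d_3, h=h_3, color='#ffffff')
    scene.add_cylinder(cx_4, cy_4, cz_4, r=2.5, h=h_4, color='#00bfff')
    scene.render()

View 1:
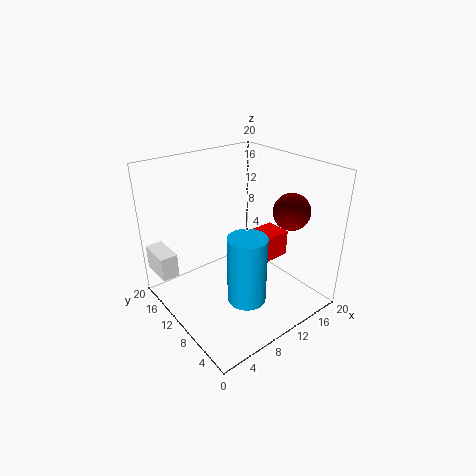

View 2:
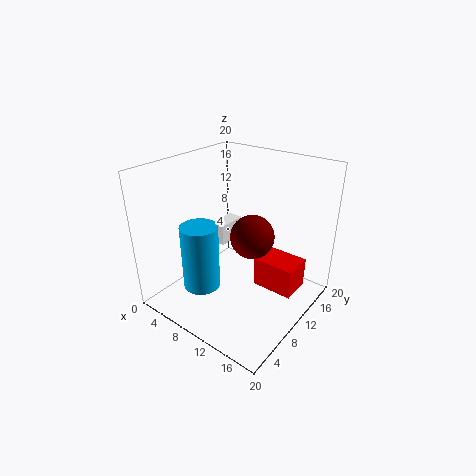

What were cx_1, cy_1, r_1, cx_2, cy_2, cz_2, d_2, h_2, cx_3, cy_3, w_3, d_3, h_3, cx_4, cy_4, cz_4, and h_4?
cx_1 = 15.5, cy_1 = 5.5, r_1 = 2.5, cx_2 = 13.5, cy_2 = 9, cz_2 = 4.5, d_2 = 4, h_2 = 4, cx_3 = 0.5, cy_3 = 15, w_3 = 2.5, d_3 = 5, h_3 = 3.5, cx_4 = 7.5, cy_4 = 5, cz_4 = 4, h_4 = 9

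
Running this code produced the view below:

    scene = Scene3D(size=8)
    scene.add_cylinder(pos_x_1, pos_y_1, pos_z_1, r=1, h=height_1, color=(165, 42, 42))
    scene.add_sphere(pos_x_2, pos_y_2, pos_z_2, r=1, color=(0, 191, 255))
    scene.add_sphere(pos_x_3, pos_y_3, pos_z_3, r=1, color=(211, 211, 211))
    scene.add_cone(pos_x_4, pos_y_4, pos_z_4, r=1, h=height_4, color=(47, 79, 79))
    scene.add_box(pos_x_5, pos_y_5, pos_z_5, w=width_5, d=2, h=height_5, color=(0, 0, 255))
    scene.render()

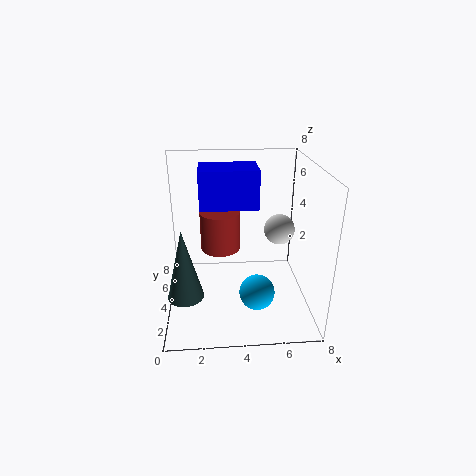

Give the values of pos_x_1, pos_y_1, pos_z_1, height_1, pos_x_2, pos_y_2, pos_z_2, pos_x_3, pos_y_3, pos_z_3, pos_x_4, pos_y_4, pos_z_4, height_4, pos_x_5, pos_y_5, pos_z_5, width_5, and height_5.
pos_x_1 = 3
pos_y_1 = 3
pos_z_1 = 4
height_1 = 2
pos_x_2 = 5
pos_y_2 = 3
pos_z_2 = 1
pos_x_3 = 7
pos_y_3 = 7
pos_z_3 = 3
pos_x_4 = 1
pos_y_4 = 3
pos_z_4 = 1
height_4 = 4
pos_x_5 = 2
pos_y_5 = 3
pos_z_5 = 6
width_5 = 3
height_5 = 2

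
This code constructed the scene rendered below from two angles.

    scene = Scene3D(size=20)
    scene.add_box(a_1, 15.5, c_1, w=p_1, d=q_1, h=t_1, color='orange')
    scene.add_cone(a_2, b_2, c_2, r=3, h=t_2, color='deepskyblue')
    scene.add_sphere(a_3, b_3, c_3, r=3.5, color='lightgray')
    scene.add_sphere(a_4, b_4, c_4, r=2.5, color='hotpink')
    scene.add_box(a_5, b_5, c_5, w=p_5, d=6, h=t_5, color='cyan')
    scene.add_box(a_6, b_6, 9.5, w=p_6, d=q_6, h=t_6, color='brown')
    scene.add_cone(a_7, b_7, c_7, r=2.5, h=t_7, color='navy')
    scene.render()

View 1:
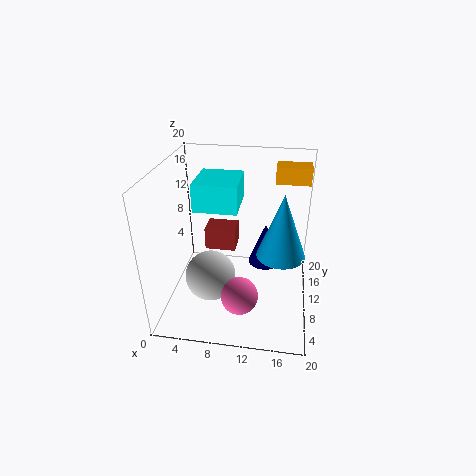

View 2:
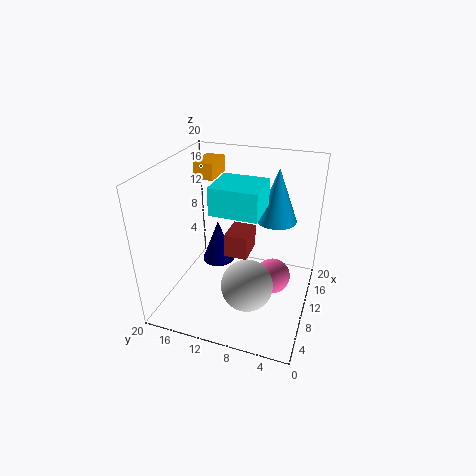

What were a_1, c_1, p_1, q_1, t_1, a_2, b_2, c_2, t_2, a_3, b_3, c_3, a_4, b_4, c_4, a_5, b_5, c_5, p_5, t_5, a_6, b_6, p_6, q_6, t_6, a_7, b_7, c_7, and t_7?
a_1 = 14.5, c_1 = 16, p_1 = 5, q_1 = 3, t_1 = 2.5, a_2 = 16, b_2 = 6, c_2 = 10.5, t_2 = 8, a_3 = 6.5, b_3 = 7.5, c_3 = 5, a_4 = 11, b_4 = 5, c_4 = 4, a_5 = 5, b_5 = 6, c_5 = 15.5, p_5 = 5.5, t_5 = 3.5, a_6 = 6, b_6 = 7.5, p_6 = 4, q_6 = 3, t_6 = 3, a_7 = 13.5, b_7 = 14.5, c_7 = 3.5, t_7 = 6.5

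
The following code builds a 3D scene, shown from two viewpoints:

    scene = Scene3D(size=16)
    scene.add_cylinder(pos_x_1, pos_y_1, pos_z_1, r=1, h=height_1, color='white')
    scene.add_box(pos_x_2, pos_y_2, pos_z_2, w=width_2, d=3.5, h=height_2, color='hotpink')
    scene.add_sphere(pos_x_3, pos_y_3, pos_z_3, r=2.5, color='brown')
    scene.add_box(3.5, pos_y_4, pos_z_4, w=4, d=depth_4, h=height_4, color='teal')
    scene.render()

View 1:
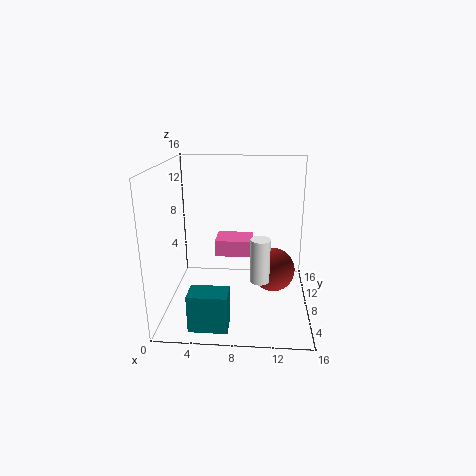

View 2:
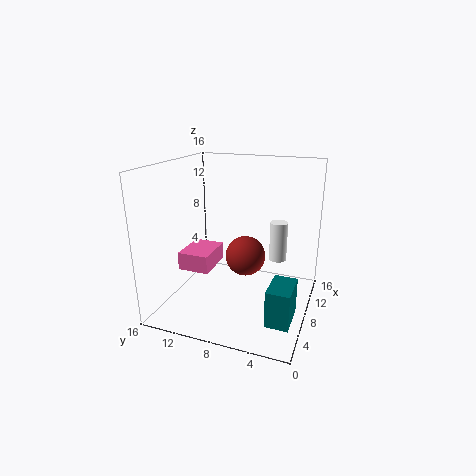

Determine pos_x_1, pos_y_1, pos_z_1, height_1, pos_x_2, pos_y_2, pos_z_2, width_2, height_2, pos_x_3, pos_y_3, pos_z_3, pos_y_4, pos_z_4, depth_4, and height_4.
pos_x_1 = 10.5; pos_y_1 = 4; pos_z_1 = 5; height_1 = 4.5; pos_x_2 = 5; pos_y_2 = 10.5; pos_z_2 = 4.5; width_2 = 4.5; height_2 = 2; pos_x_3 = 12; pos_y_3 = 8.5; pos_z_3 = 4; pos_y_4 = 1; pos_z_4 = 0.5; depth_4 = 2.5; height_4 = 4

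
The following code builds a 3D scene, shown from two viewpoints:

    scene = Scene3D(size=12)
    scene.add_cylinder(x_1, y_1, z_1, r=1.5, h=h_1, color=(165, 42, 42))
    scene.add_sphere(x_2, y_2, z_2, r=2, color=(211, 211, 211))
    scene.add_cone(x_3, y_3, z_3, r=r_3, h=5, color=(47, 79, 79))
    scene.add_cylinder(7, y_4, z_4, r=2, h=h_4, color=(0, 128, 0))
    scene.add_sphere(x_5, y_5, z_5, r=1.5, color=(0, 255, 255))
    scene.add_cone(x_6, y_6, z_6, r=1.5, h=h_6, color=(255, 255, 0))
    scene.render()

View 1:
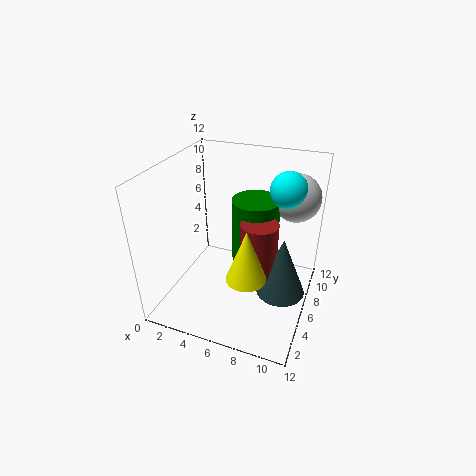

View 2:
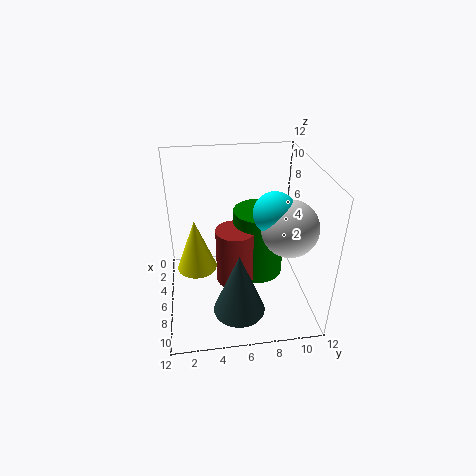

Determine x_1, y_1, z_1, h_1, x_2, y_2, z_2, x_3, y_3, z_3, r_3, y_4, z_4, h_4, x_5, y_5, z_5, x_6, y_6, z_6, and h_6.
x_1 = 8
y_1 = 5.5
z_1 = 3.5
h_1 = 4.5
x_2 = 10
y_2 = 9
z_2 = 9
x_3 = 10
y_3 = 5.5
z_3 = 2
r_3 = 2
y_4 = 7.5
z_4 = 3.5
h_4 = 5.5
x_5 = 9.5
y_5 = 8
z_5 = 10
x_6 = 8
y_6 = 2.5
z_6 = 5
h_6 = 4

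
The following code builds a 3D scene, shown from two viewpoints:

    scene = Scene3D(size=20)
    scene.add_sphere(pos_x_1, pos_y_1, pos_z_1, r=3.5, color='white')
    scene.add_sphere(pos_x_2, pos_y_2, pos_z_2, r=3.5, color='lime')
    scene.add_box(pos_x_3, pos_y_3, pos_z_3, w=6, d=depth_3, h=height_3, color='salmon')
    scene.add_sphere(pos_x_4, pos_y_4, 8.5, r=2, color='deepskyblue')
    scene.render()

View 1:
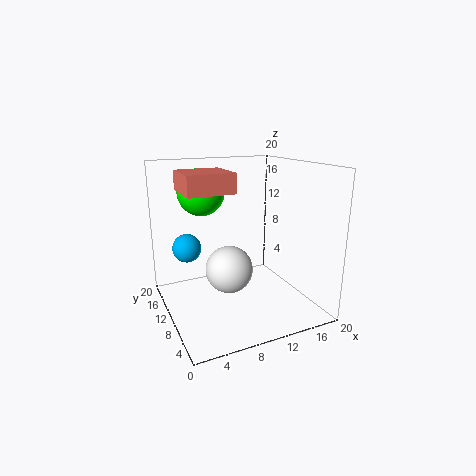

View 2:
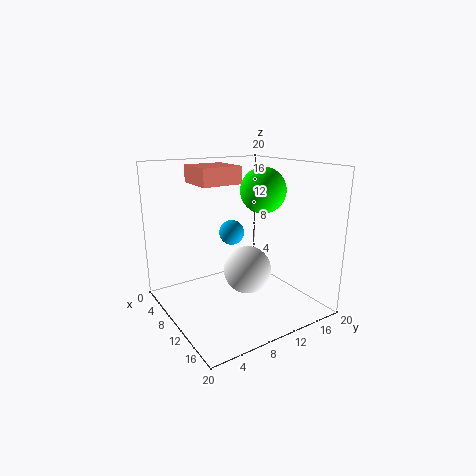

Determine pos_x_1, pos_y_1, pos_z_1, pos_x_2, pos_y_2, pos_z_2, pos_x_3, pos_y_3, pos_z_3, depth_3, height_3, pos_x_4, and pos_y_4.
pos_x_1 = 9.5
pos_y_1 = 12
pos_z_1 = 4.5
pos_x_2 = 7
pos_y_2 = 16.5
pos_z_2 = 15.5
pos_x_3 = 2
pos_y_3 = 6
pos_z_3 = 17
depth_3 = 6
height_3 = 2.5
pos_x_4 = 3.5
pos_y_4 = 13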